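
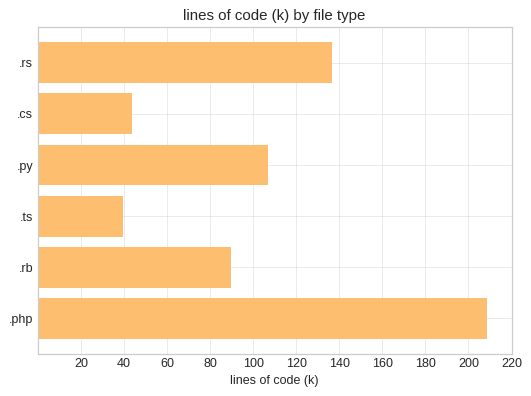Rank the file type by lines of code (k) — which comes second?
.rs

Top 3: .php ≈ 200, .rs ≈ 140, .py ≈ 100.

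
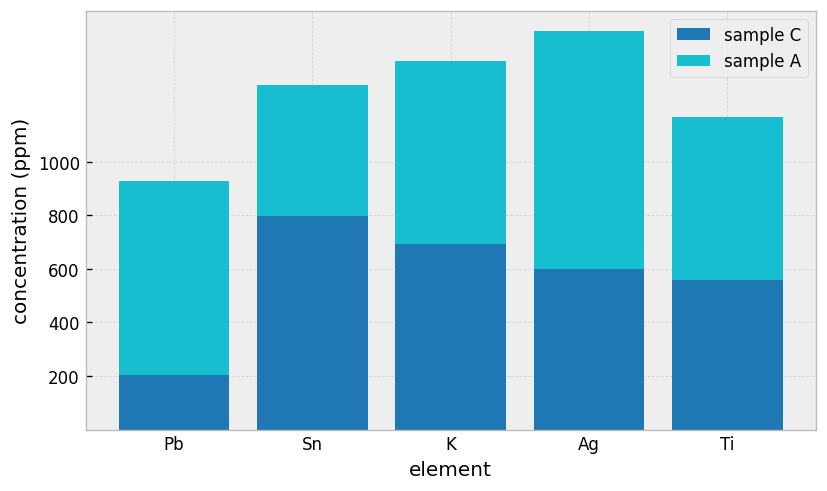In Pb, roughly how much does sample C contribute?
≈ 200

sample C top ≈ 200, bottom ≈ 0; segment ≈ 200.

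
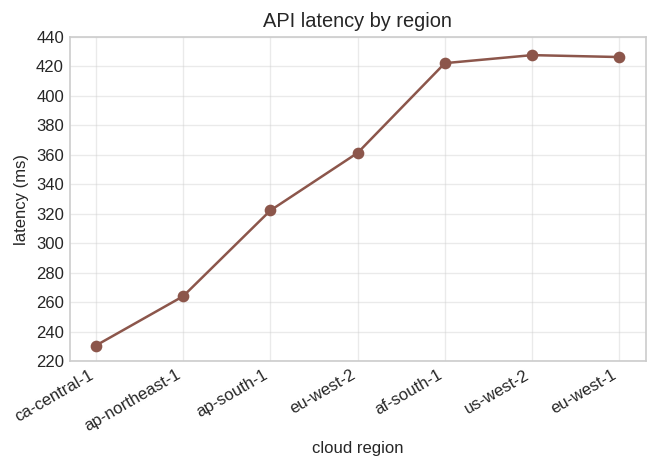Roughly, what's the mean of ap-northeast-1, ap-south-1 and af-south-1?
≈ 333

(260 + 320 + 420) / 3 ≈ 333.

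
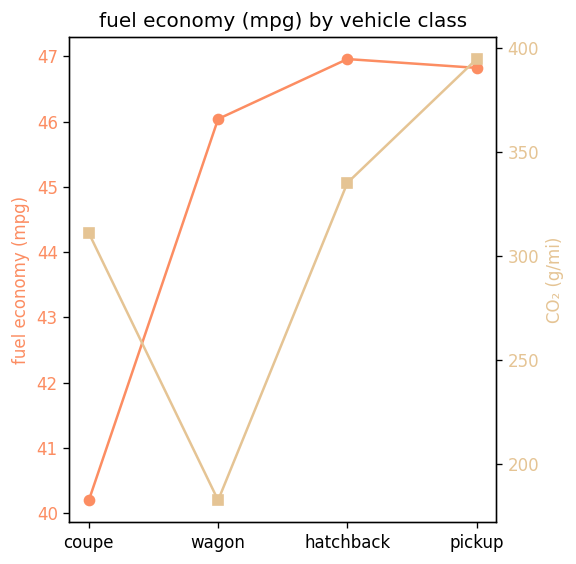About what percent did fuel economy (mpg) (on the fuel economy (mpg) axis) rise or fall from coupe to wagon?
coupe ≈ 40, wagon ≈ 46; (46 − 40) / 40 ≈ +15%.

≈ +15%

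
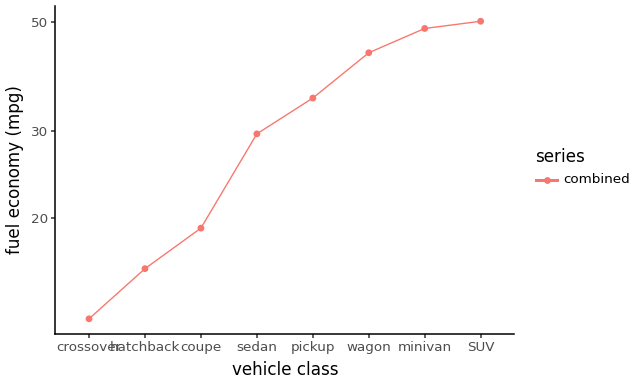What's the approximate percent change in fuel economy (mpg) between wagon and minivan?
≈ +11.1%

wagon ≈ 45, minivan ≈ 50; (50 − 45) / 45 ≈ +11.1%.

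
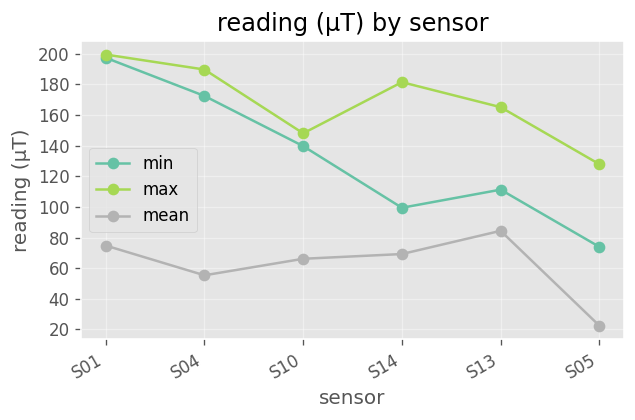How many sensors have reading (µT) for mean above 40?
Above 40: S01, S04, S10, S14, S13.

5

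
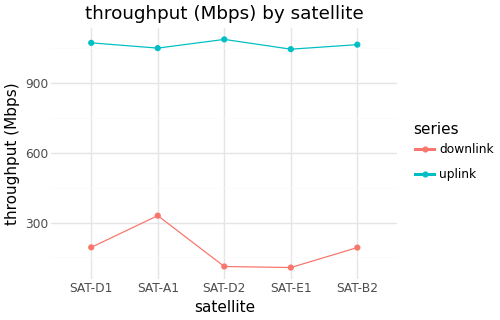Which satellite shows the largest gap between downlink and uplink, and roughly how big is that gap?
SAT-D2: downlink ≈ 100, uplink ≈ 1100 → gap ≈ 1000. Next-largest (SAT-E1) is only ≈ 900.

SAT-D2, ≈ 1000 Mbps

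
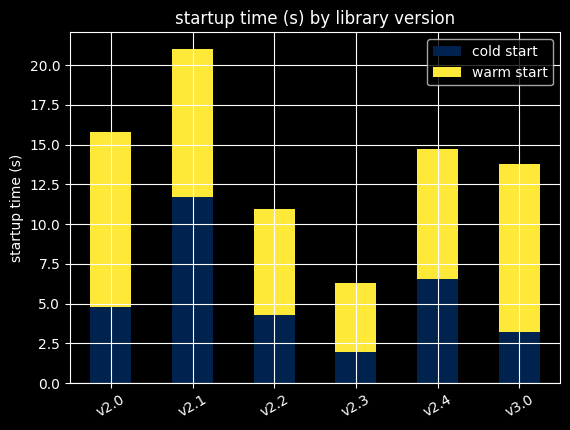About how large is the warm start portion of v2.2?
≈ 6

warm start top ≈ 10, bottom ≈ 4; segment ≈ 6.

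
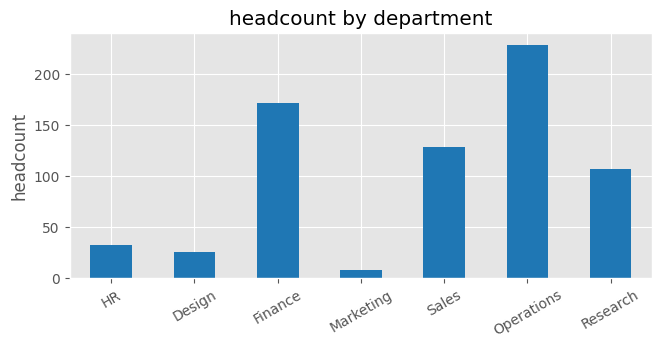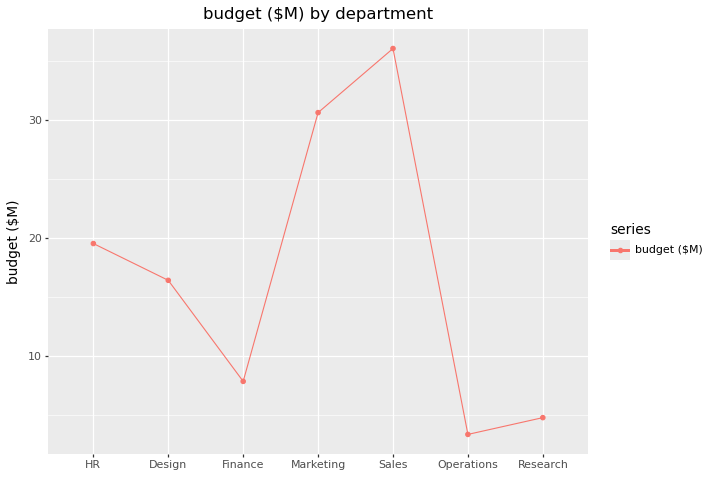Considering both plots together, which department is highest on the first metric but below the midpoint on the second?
Chart 2 median budget ($M) ≈ 15; below-median departments: Finance, Operations, Research. Among those, Operations has the highest headcount (≈ 225).

Operations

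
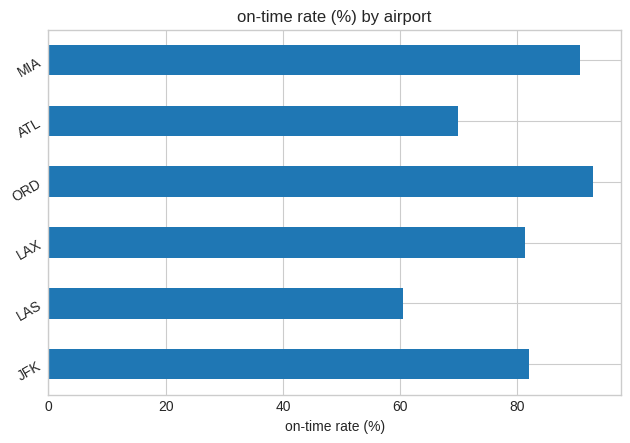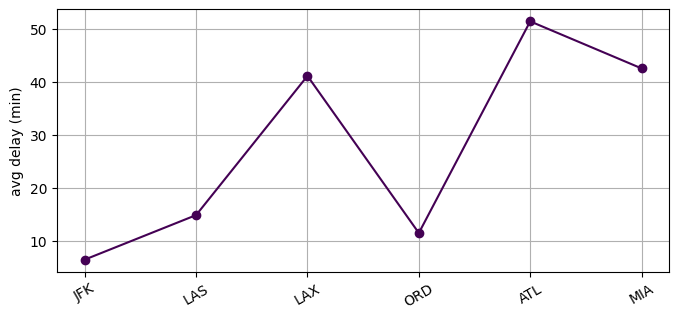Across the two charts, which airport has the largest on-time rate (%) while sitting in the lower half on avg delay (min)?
Chart 2 median avg delay (min) ≈ 30; below-median airports: JFK, LAS, ORD. Among those, ORD has the highest on-time rate (%) (≈ 90).

ORD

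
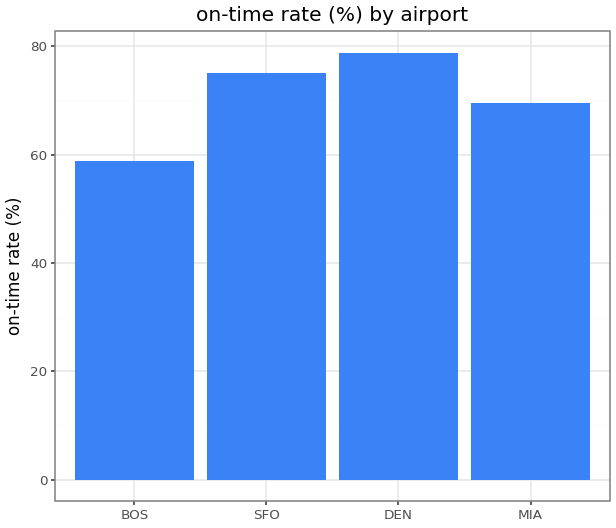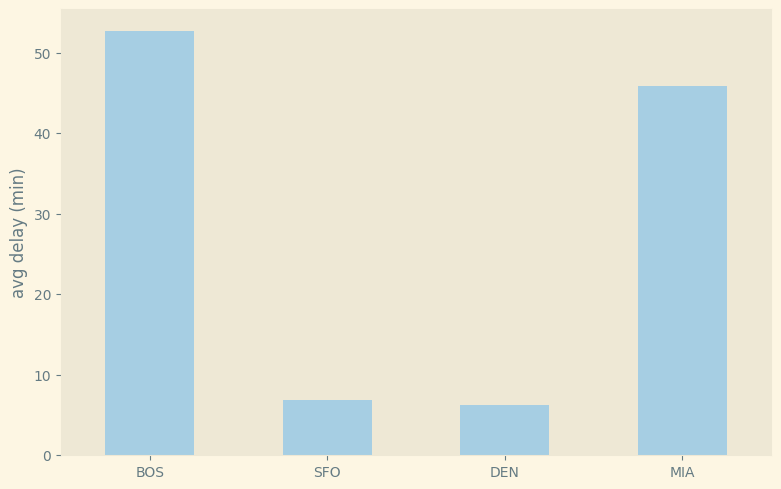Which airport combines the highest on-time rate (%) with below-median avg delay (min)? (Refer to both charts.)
DEN

Chart 2 median avg delay (min) ≈ 25; below-median airports: SFO, DEN. Among those, DEN has the highest on-time rate (%) (≈ 80).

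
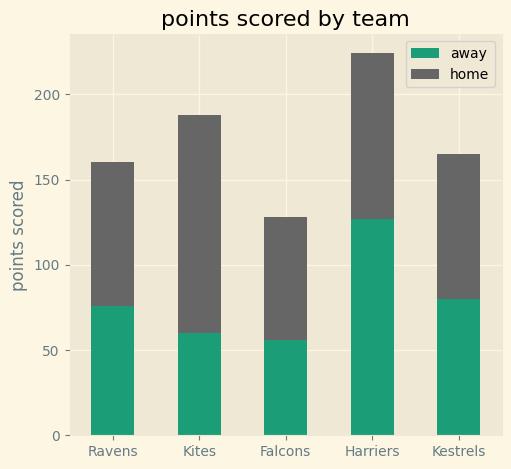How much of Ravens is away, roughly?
away top ≈ 80, bottom ≈ 0; segment ≈ 80.

≈ 80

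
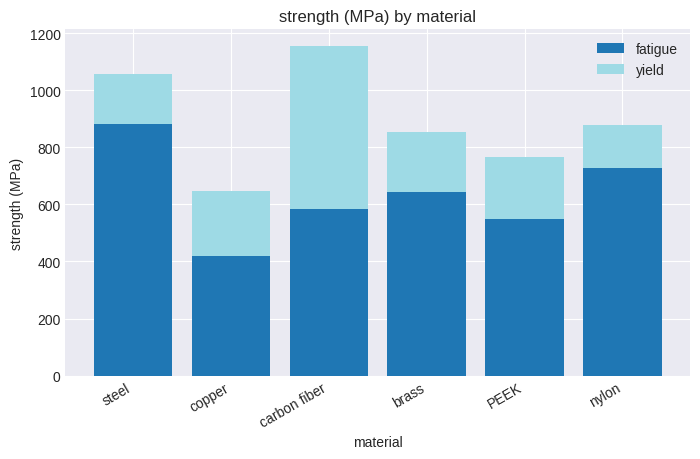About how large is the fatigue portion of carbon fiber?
≈ 600

fatigue top ≈ 600, bottom ≈ 0; segment ≈ 600.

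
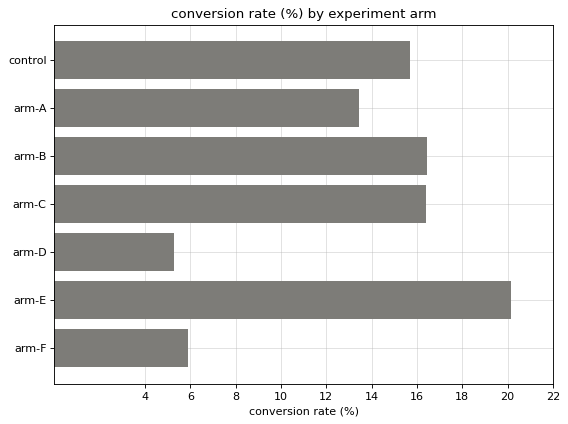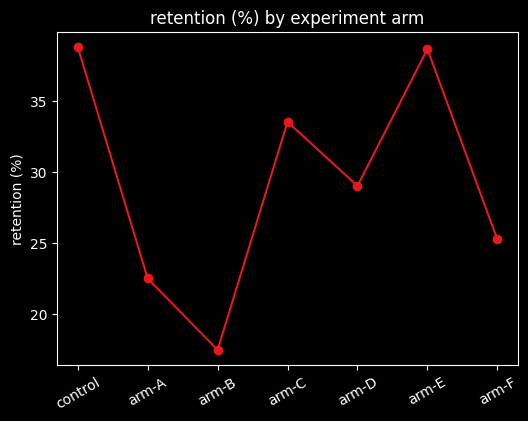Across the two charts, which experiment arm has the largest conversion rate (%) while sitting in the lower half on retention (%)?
arm-B

Chart 2 median retention (%) ≈ 30; below-median experiment arms: arm-A, arm-B, arm-F. Among those, arm-B has the highest conversion rate (%) (≈ 16).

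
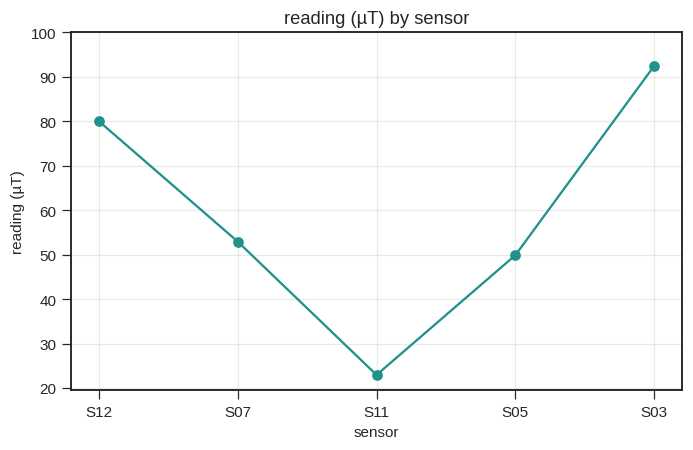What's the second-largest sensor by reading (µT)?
Top 3: S03 ≈ 90, S12 ≈ 80, S07 ≈ 50.

S12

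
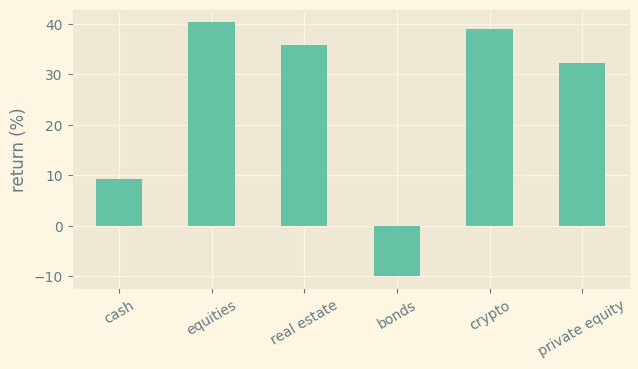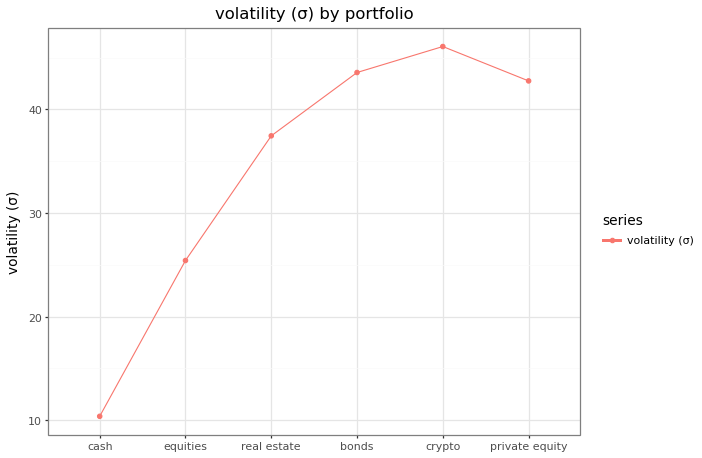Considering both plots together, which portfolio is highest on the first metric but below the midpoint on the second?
equities

Chart 2 median volatility (σ) ≈ 40; below-median portfolios: cash, equities, real estate. Among those, equities has the highest return (%) (≈ 40).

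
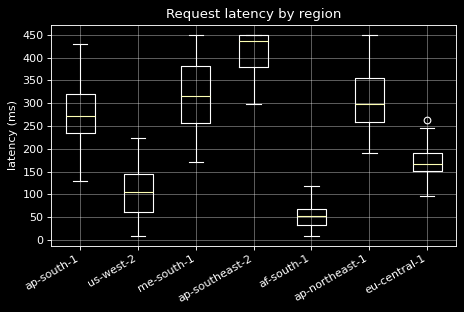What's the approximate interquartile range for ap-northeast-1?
≈ 100

Q3 ≈ 350, Q1 ≈ 250; IQR ≈ 100.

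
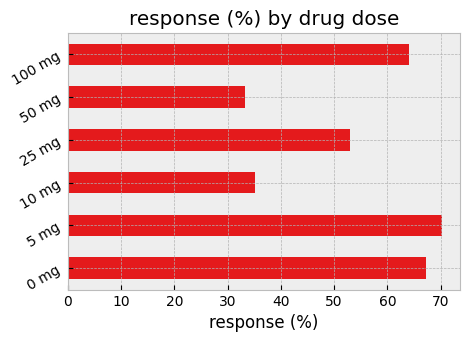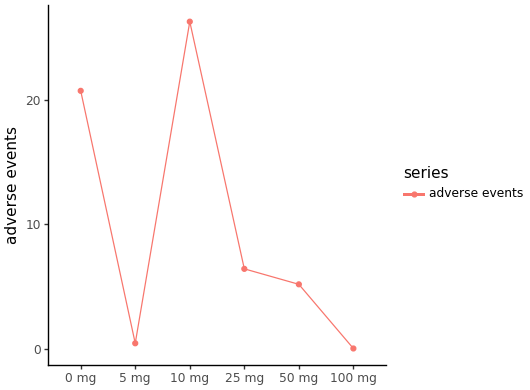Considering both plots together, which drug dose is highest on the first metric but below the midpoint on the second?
Chart 2 median adverse events ≈ 5; below-median drug doses: 5 mg, 50 mg, 100 mg. Among those, 5 mg has the highest response (%) (≈ 70).

5 mg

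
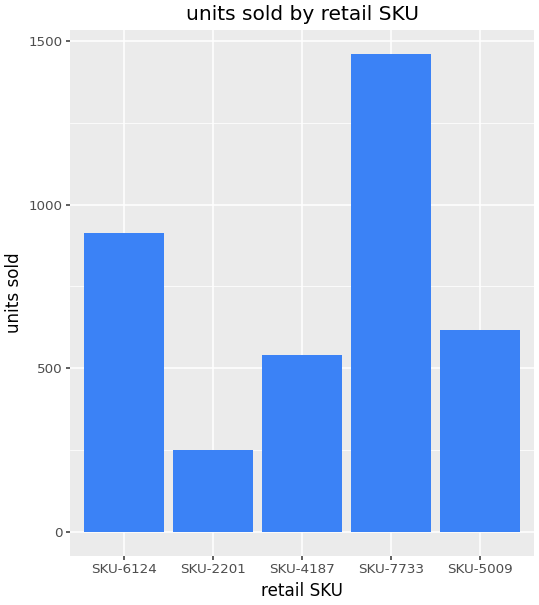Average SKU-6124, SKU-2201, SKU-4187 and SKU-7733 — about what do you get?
(1000 + 200 + 600 + 1400) / 4 ≈ 800.

≈ 800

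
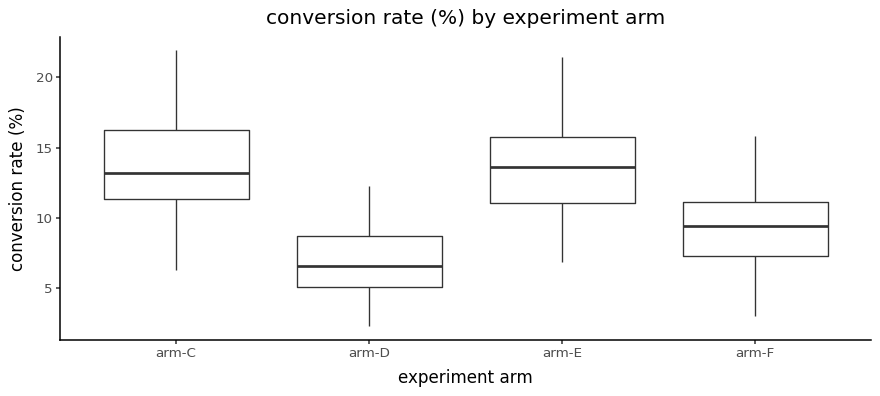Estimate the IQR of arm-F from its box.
Q3 ≈ 11, Q1 ≈ 7; IQR ≈ 4.

≈ 4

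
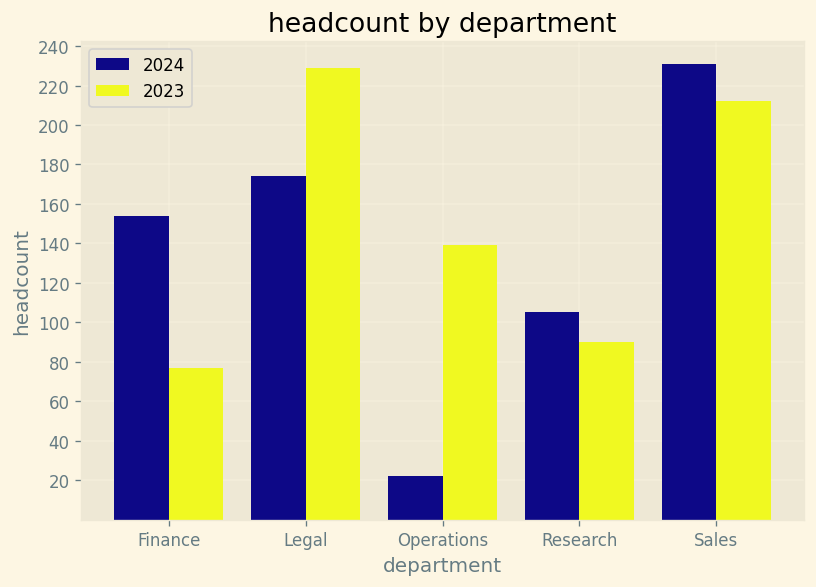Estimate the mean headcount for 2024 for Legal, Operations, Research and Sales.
≈ 135

(180 + 20 + 100 + 240) / 4 ≈ 135.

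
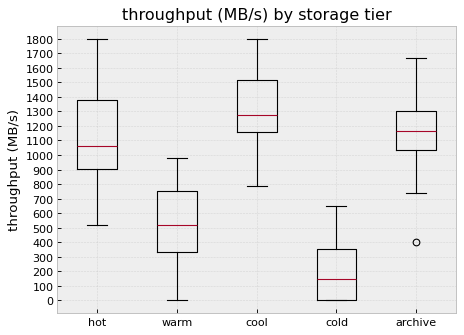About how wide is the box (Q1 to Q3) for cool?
Q3 ≈ 1500, Q1 ≈ 1200; IQR ≈ 300.

≈ 300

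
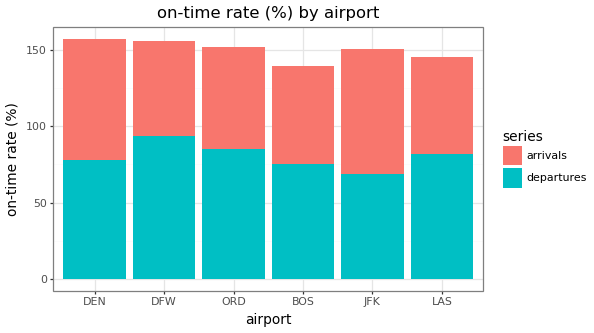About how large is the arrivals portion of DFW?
≈ 60

arrivals top ≈ 160, bottom ≈ 100; segment ≈ 60.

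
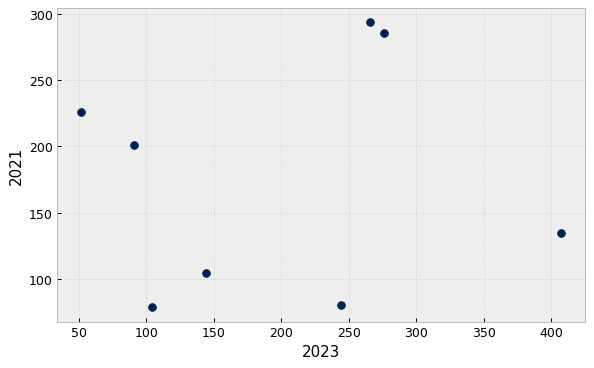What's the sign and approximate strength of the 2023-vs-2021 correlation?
no clear correlation

Points are roughly uncorrelated; weak (|r| ≈ 0.1).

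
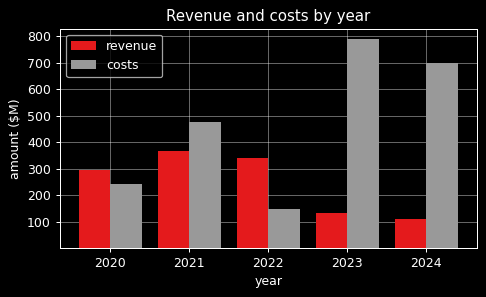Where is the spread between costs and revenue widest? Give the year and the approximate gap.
2023, ≈ 700 $M

2023: costs ≈ 800, revenue ≈ 100 → gap ≈ 700. Next-largest (2024) is only ≈ 600.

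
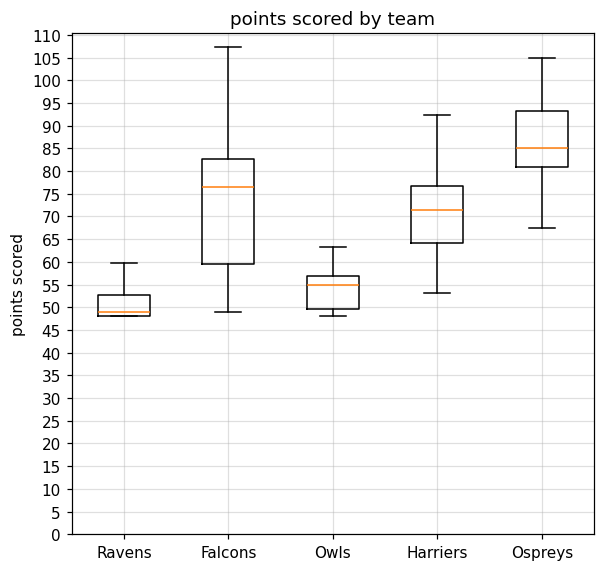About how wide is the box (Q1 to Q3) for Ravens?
≈ 5

Q3 ≈ 55, Q1 ≈ 50; IQR ≈ 5.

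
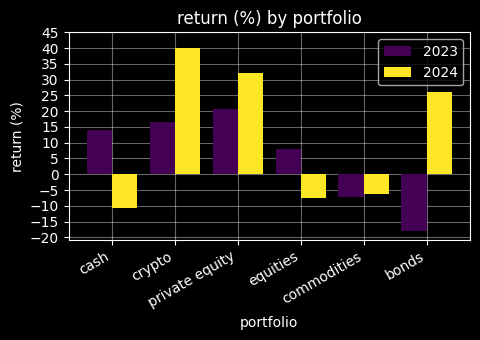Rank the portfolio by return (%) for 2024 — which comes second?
Top 3 for 2024: crypto ≈ 40, private equity ≈ 30, bonds ≈ 25.

private equity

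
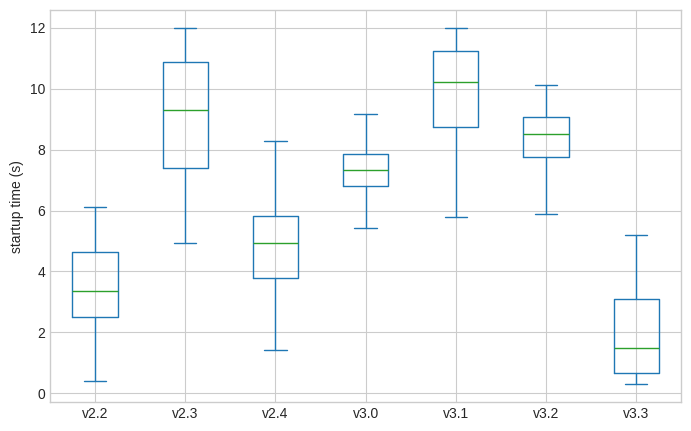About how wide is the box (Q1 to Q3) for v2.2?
≈ 2

Q3 ≈ 5, Q1 ≈ 3; IQR ≈ 2.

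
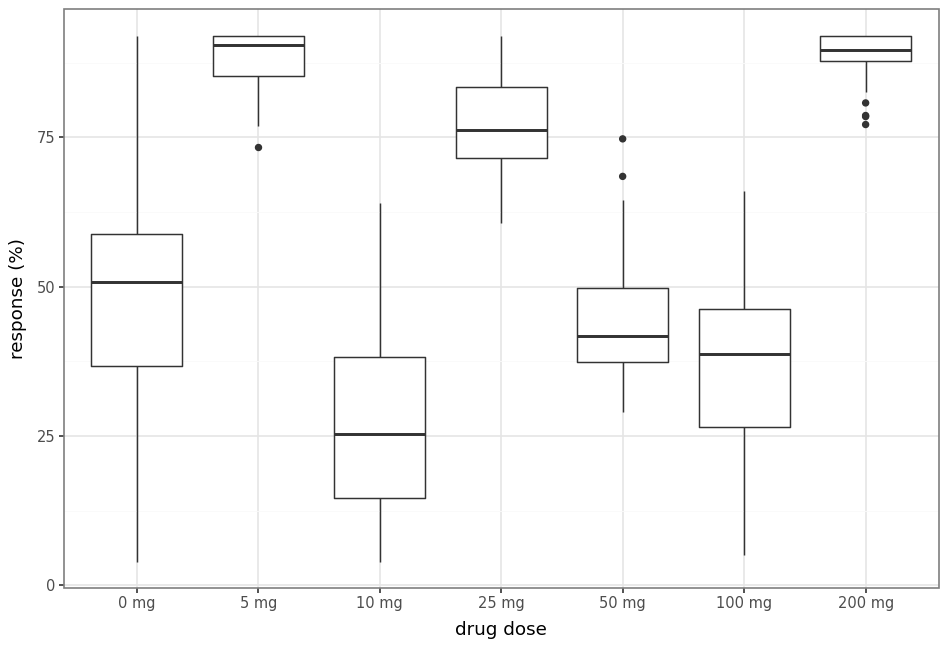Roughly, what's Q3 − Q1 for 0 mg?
≈ 20

Q3 ≈ 60, Q1 ≈ 40; IQR ≈ 20.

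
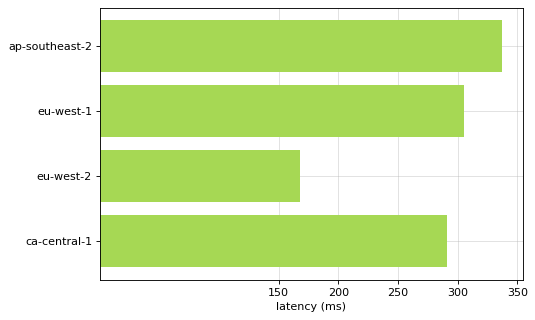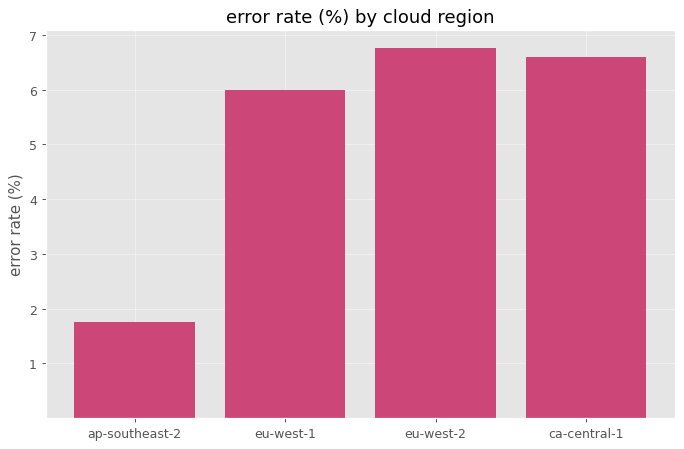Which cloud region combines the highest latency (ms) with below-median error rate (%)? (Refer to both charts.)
ap-southeast-2

Chart 2 median error rate (%) ≈ 6; below-median cloud regions: ap-southeast-2, eu-west-1. Among those, ap-southeast-2 has the highest latency (ms) (≈ 350).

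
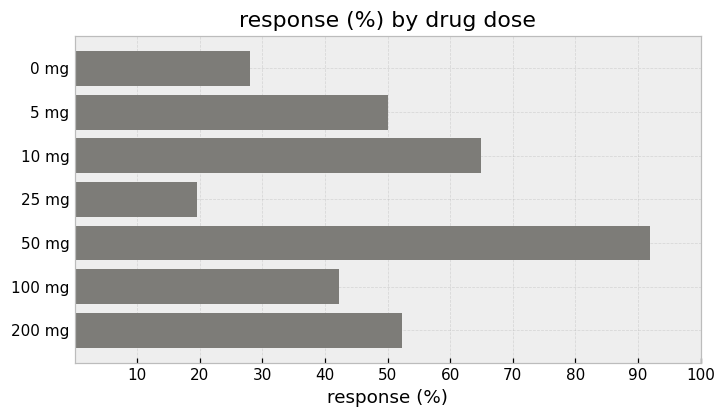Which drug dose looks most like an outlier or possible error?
50 mg

50 mg ≈ 90; the rest sit between ≈ 20 and ≈ 60.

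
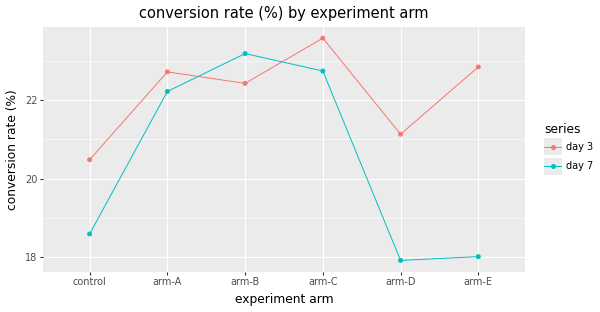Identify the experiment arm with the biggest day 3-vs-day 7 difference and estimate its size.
arm-E: day 3 ≈ 23.0, day 7 ≈ 18.0 → gap ≈ 5.0. Next-largest (arm-D) is only ≈ 3.0.

arm-E, ≈ 5.0 %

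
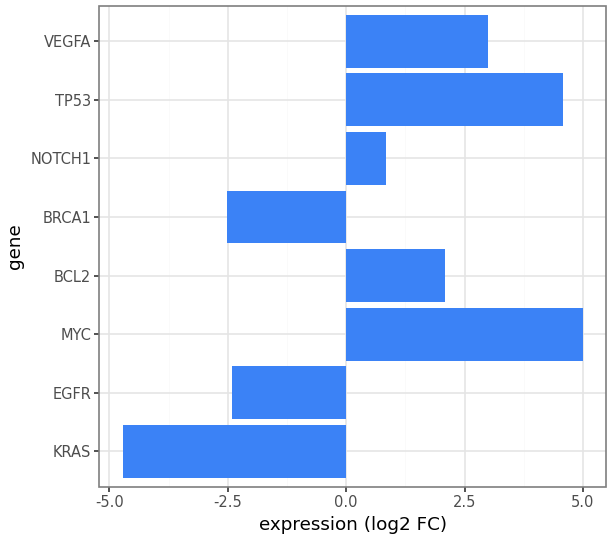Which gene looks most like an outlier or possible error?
KRAS ≈ -5; the rest sit between ≈ -3 and ≈ 5.

KRAS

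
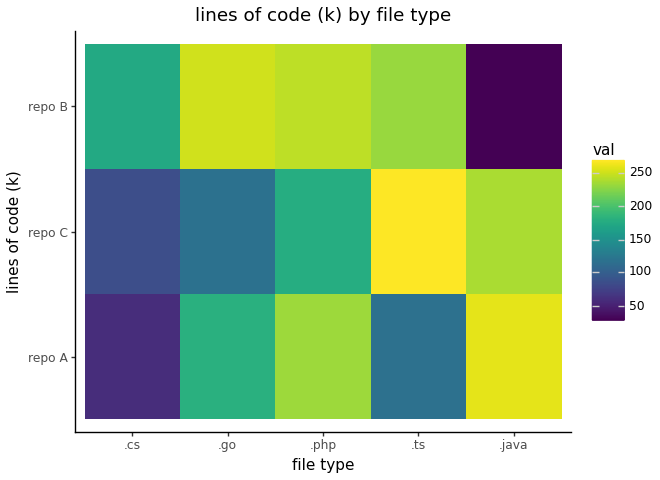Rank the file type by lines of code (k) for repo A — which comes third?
Top 4 for repo A: .java ≈ 250, .php ≈ 225, .go ≈ 175, .ts ≈ 125.

.go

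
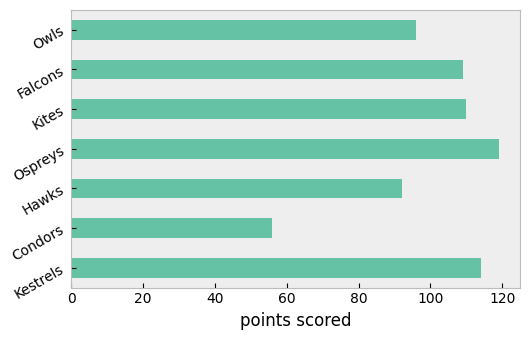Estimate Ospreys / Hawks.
Ospreys ≈ 120, Hawks ≈ 90; 120/90 ≈ 1.33.

≈ 1.33×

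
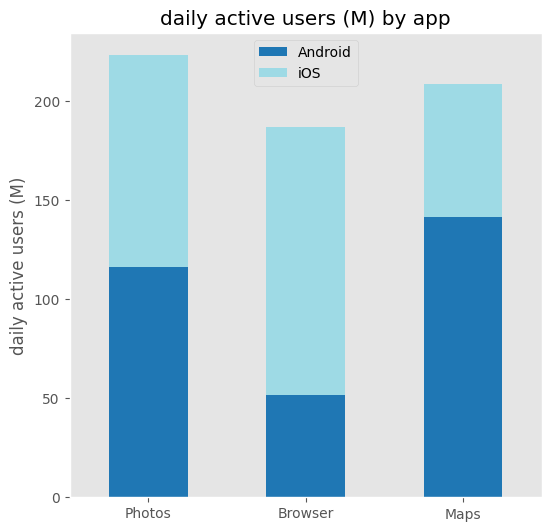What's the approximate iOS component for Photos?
iOS top ≈ 220, bottom ≈ 120; segment ≈ 100.

≈ 100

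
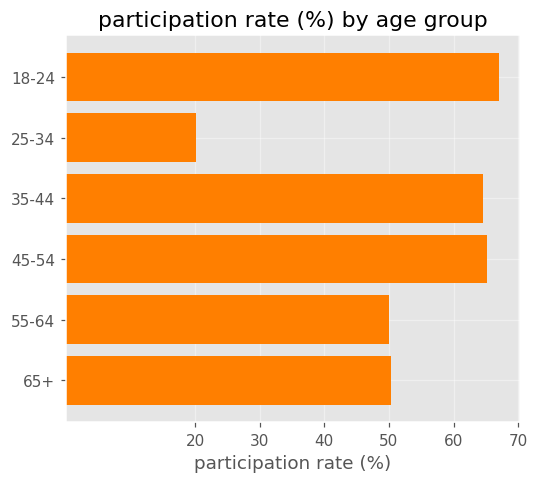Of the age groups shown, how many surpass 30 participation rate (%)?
5

Above 30: 18-24, 35-44, 45-54, 55-64, 65+.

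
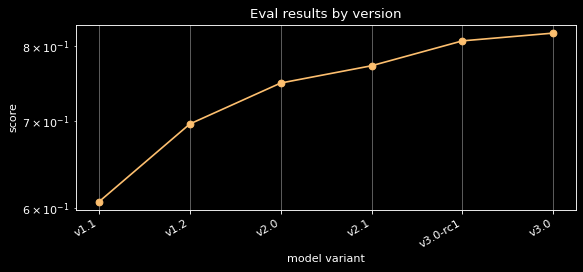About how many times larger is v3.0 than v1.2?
≈ 1.17×

v3.0 ≈ 0.82, v1.2 ≈ 0.70; 0.82/0.70 ≈ 1.17.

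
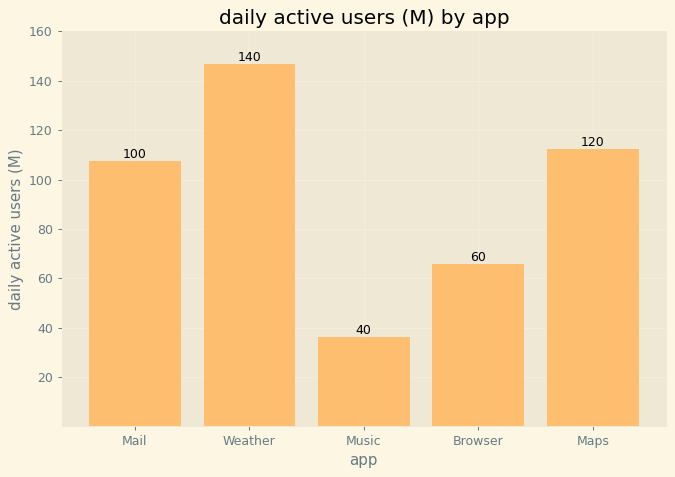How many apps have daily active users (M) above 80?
Above 80: Mail, Weather, Maps.

3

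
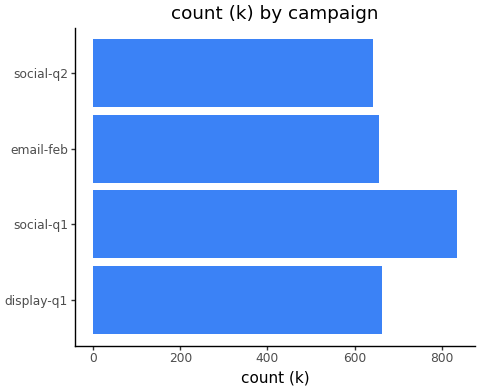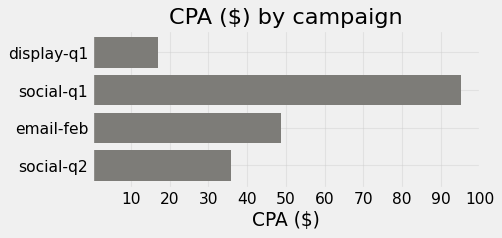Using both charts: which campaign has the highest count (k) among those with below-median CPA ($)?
display-q1

Chart 2 median CPA ($) ≈ 40; below-median campaigns: display-q1, social-q2. Among those, display-q1 has the highest count (k) (≈ 700).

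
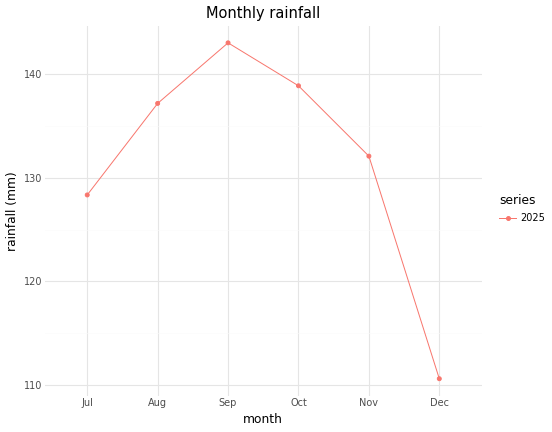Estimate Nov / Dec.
Nov ≈ 130, Dec ≈ 110; 130/110 ≈ 1.18.

≈ 1.18×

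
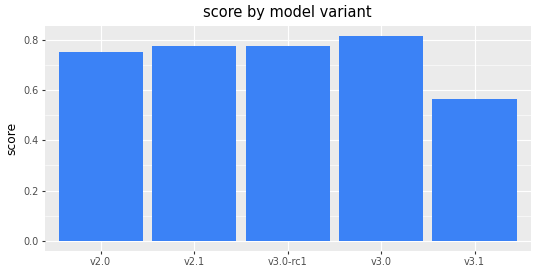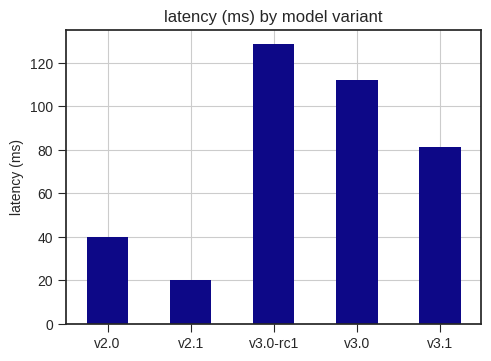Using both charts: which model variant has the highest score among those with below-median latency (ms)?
v2.1

Chart 2 median latency (ms) ≈ 80; below-median model variants: v2.0, v2.1. Among those, v2.1 has the highest score (≈ 0.8).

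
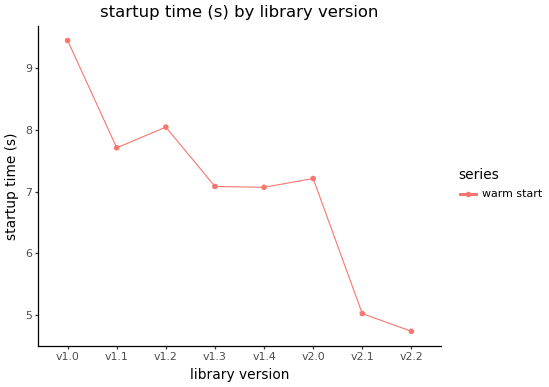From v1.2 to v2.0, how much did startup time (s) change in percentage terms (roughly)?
v1.2 ≈ 8.0, v2.0 ≈ 7.0; (7.0 − 8.0) / 8.0 ≈ -12.5%.

≈ -12.5%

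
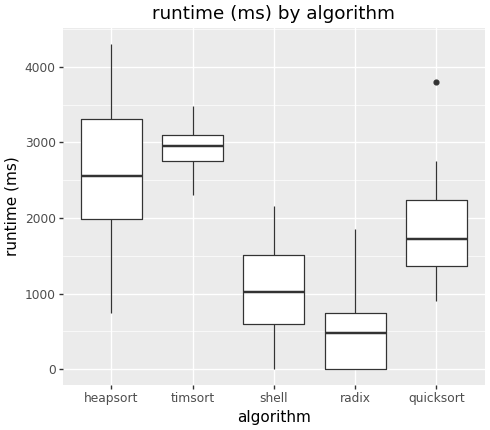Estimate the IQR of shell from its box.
Q3 ≈ 1500, Q1 ≈ 500; IQR ≈ 1000.

≈ 1000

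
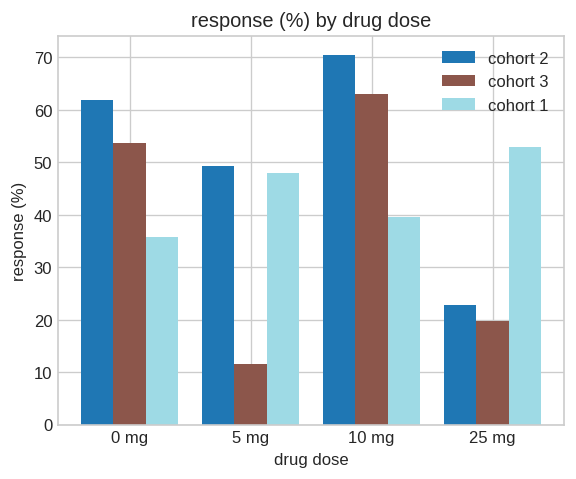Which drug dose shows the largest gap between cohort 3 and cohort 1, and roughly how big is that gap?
5 mg, ≈ 40 %

5 mg: cohort 3 ≈ 10, cohort 1 ≈ 50 → gap ≈ 40. Next-largest (25 mg) is only ≈ 30.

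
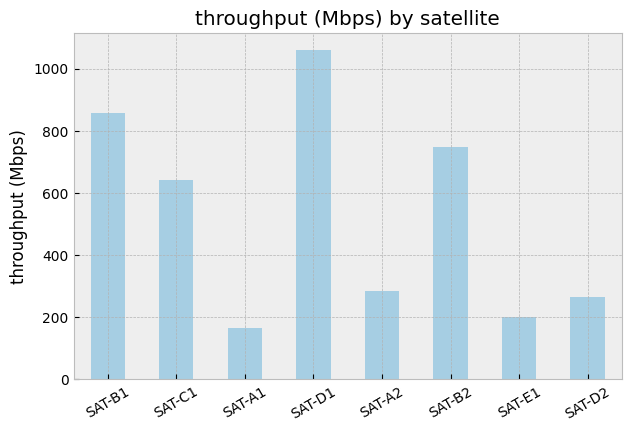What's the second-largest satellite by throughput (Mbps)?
SAT-B1

Top 3: SAT-D1 ≈ 1100, SAT-B1 ≈ 900, SAT-B2 ≈ 700.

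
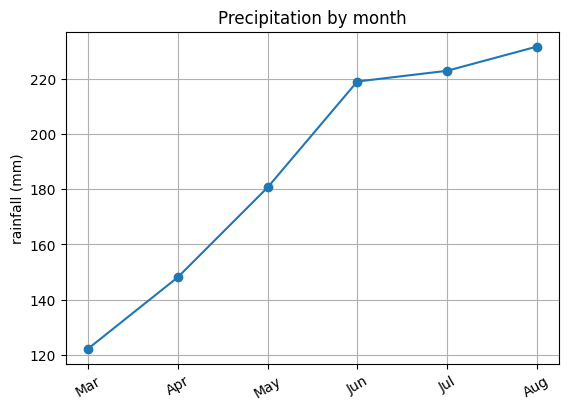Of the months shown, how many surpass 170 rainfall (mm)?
4

Above 170: May, Jun, Jul, Aug.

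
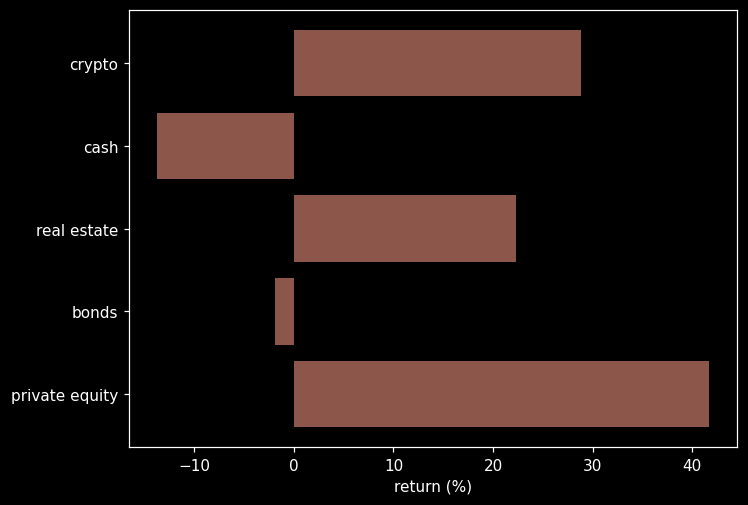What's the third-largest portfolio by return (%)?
real estate

Top 4: private equity ≈ 40, crypto ≈ 30, real estate ≈ 20, bonds ≈ 0.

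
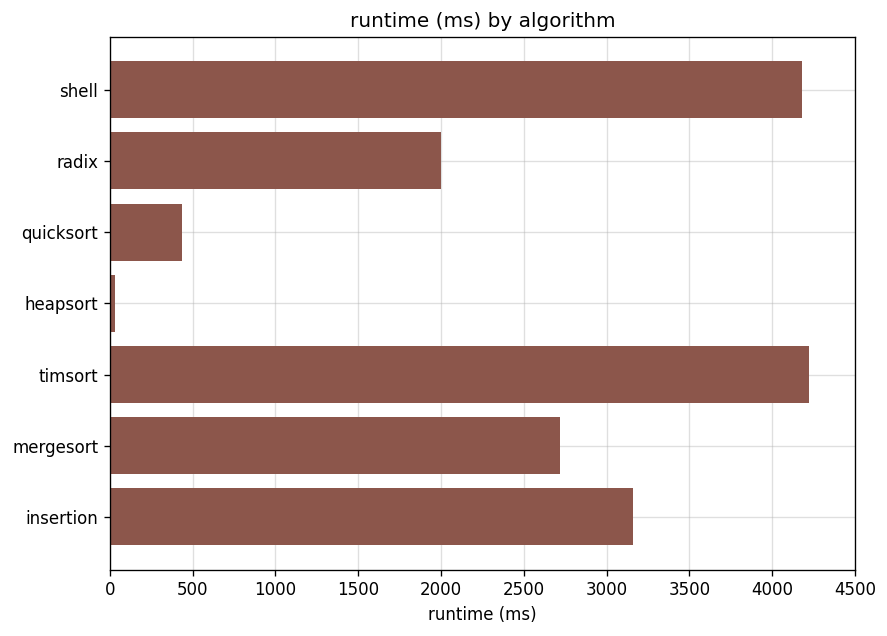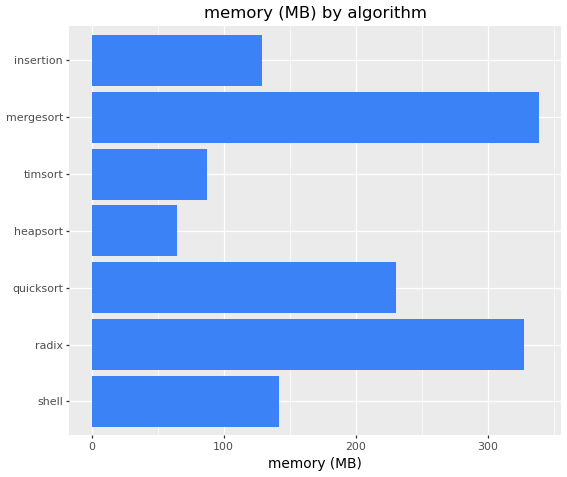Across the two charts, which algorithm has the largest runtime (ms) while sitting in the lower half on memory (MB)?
timsort

Chart 2 median memory (MB) ≈ 150; below-median algorithms: heapsort, timsort, insertion. Among those, timsort has the highest runtime (ms) (≈ 4000).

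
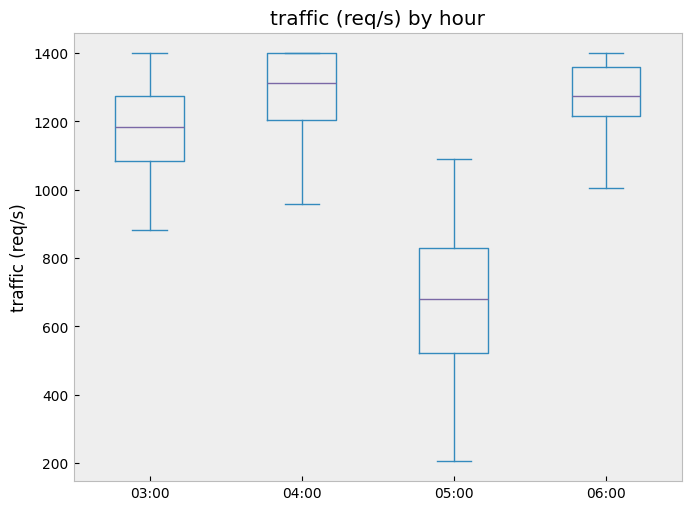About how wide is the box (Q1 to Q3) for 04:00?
Q3 ≈ 1400, Q1 ≈ 1200; IQR ≈ 200.

≈ 200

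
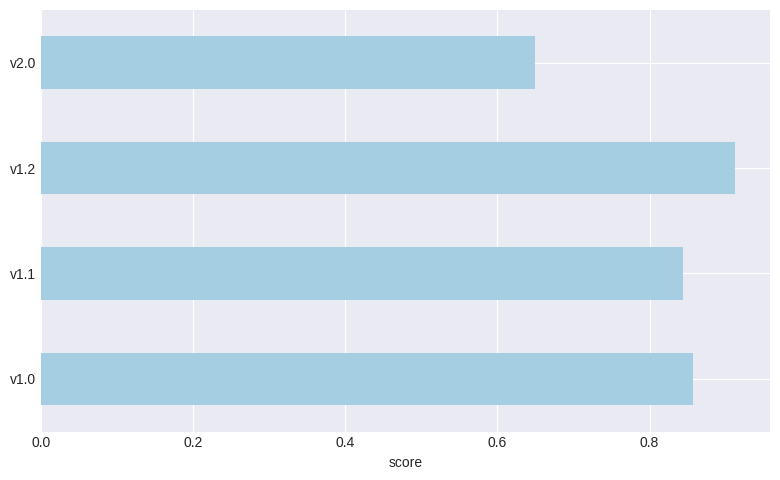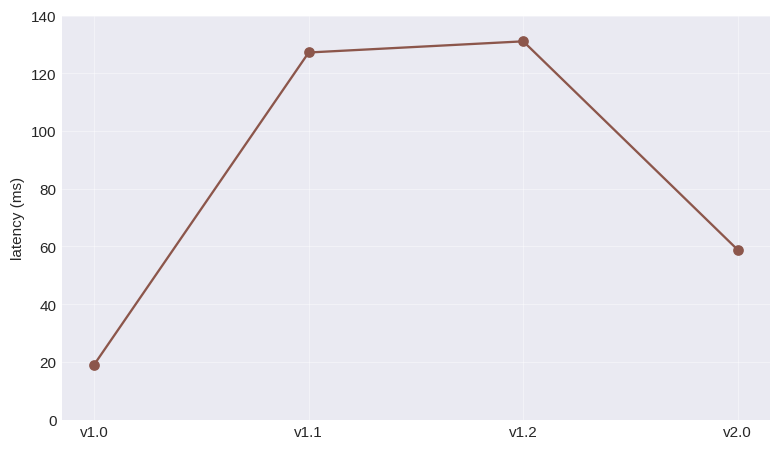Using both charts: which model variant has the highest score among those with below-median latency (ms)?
Chart 2 median latency (ms) ≈ 100; below-median model variants: v1.0, v2.0. Among those, v1.0 has the highest score (≈ 0.9).

v1.0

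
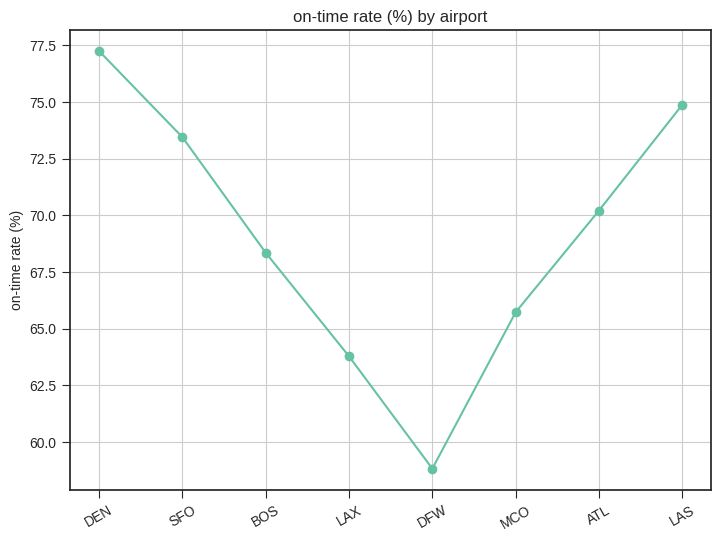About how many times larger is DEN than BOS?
≈ 1.15×

DEN ≈ 78, BOS ≈ 68; 78/68 ≈ 1.15.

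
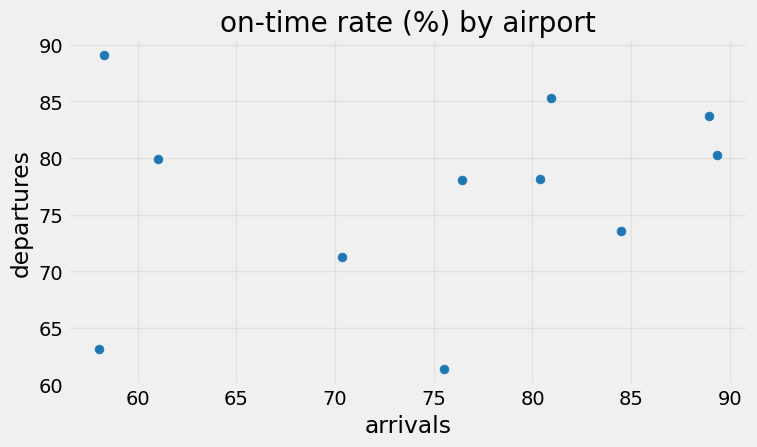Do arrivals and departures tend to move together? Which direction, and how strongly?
Points are roughly uncorrelated; weak (|r| ≈ 0.2).

no clear correlation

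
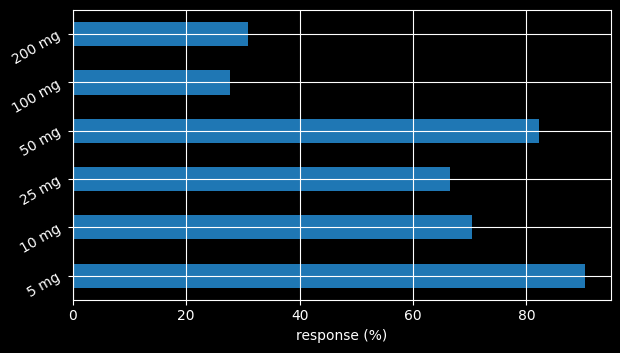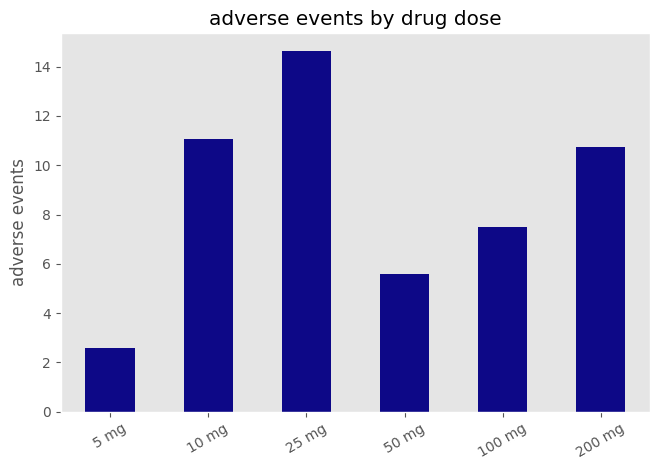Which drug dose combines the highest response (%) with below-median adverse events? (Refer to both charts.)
5 mg

Chart 2 median adverse events ≈ 10; below-median drug doses: 5 mg, 50 mg, 100 mg. Among those, 5 mg has the highest response (%) (≈ 90).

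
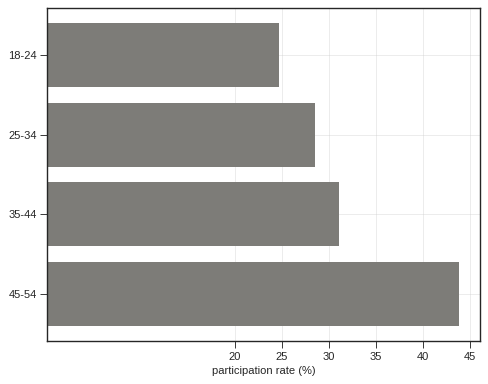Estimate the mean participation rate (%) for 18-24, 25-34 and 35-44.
(25 + 30 + 30) / 3 ≈ 28.

≈ 28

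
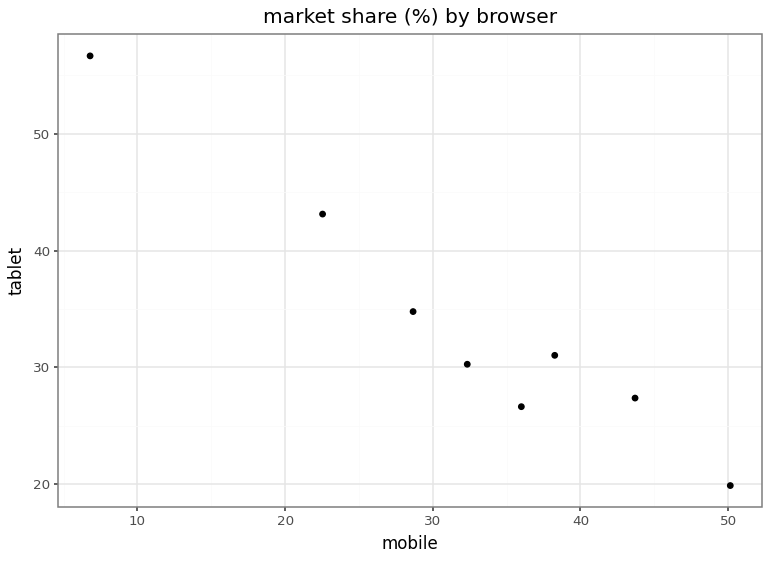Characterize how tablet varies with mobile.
Points are negatively correlated; strong (|r| ≈ 1.0).

negative, strong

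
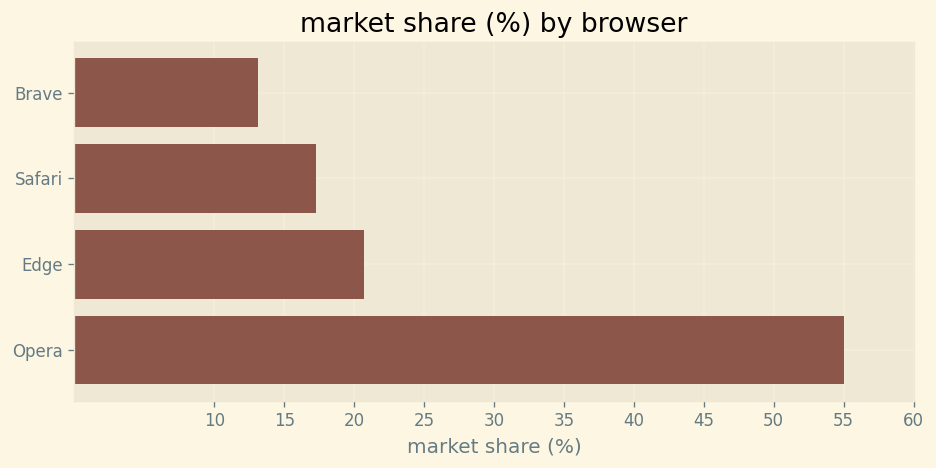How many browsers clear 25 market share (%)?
Above 25: Opera.

1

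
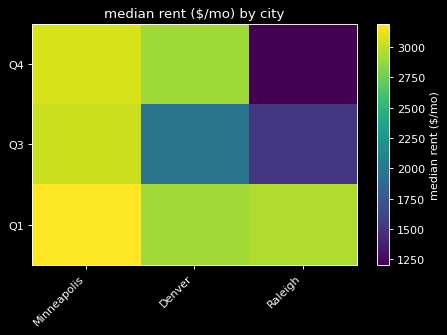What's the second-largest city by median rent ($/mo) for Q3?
Top 3 for Q3: Minneapolis ≈ 3000, Denver ≈ 2000, Raleigh ≈ 1600.

Denver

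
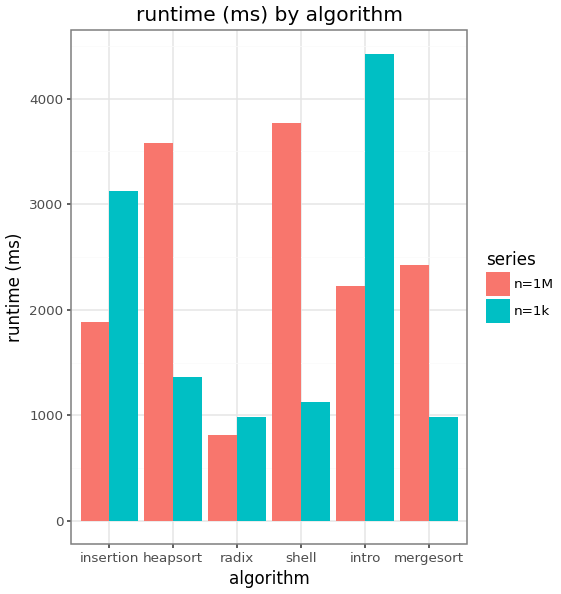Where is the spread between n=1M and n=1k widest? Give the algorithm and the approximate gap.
shell, ≈ 3000 ms

shell: n=1M ≈ 4000, n=1k ≈ 1000 → gap ≈ 3000. Next-largest (heapsort) is only ≈ 2000.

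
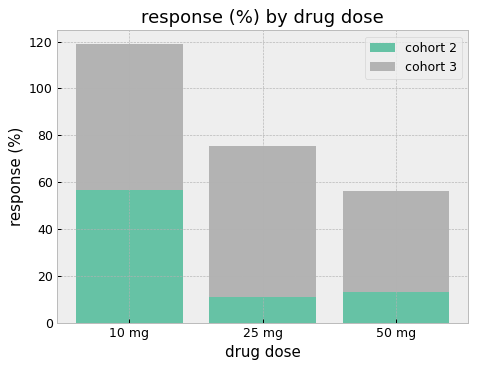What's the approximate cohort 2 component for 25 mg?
≈ 10

cohort 2 top ≈ 10, bottom ≈ 0; segment ≈ 10.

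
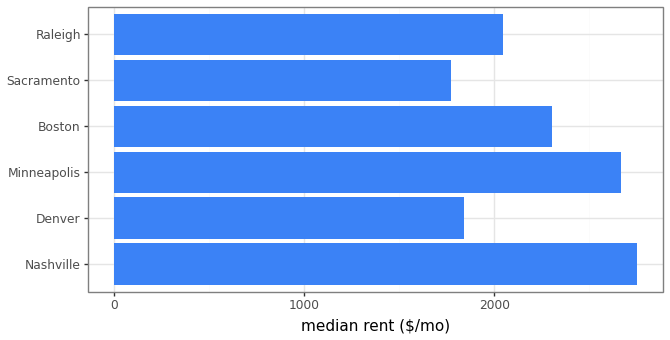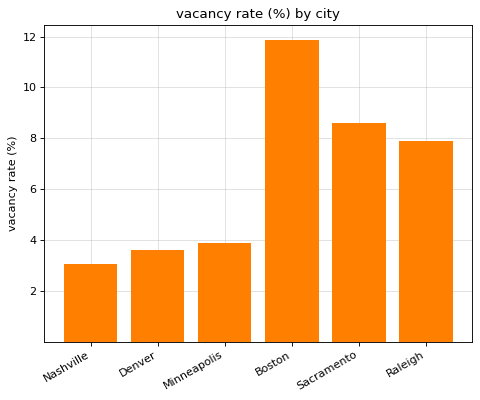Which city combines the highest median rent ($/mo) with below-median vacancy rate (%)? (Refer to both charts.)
Chart 2 median vacancy rate (%) ≈ 6; below-median cities: Nashville, Denver, Minneapolis. Among those, Nashville has the highest median rent ($/mo) (≈ 3000).

Nashville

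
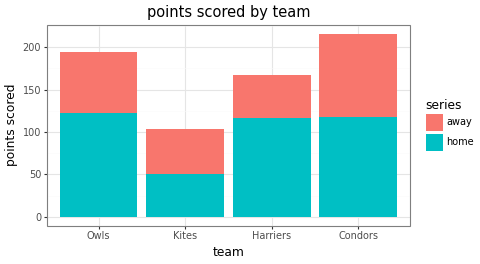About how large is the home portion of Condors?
home top ≈ 120, bottom ≈ 0; segment ≈ 120.

≈ 120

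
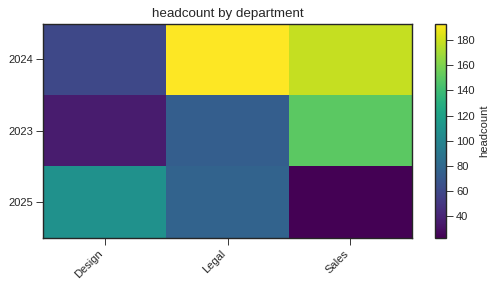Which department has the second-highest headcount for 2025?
Legal

Top 3 for 2025: Design ≈ 100, Legal ≈ 80, Sales ≈ 20.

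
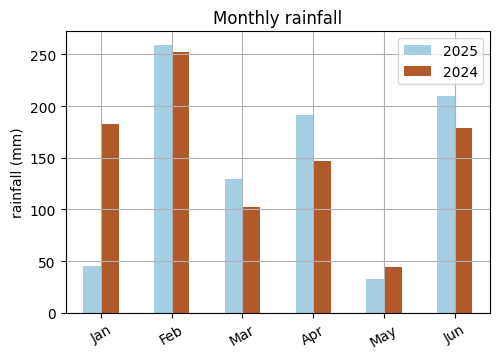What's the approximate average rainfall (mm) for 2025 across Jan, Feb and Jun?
(50 + 250 + 200) / 3 ≈ 167.

≈ 167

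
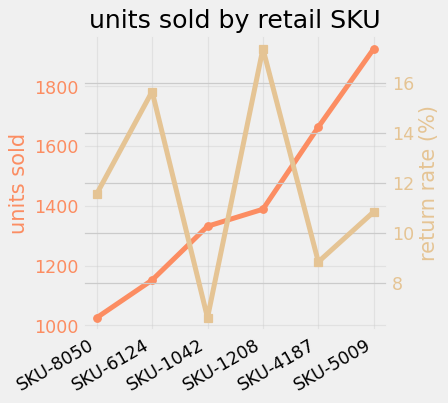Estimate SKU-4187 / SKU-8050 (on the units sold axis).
≈ 1.7×

SKU-4187 ≈ 1700, SKU-8050 ≈ 1000; 1700/1000 ≈ 1.7.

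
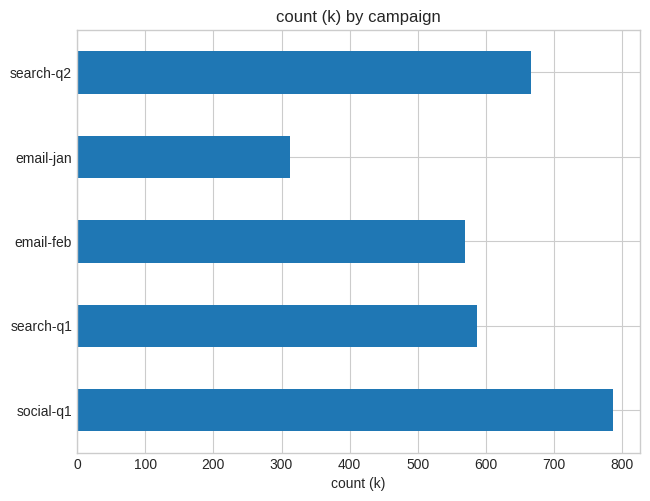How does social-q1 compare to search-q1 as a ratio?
≈ 1.33×

social-q1 ≈ 800, search-q1 ≈ 600; 800/600 ≈ 1.33.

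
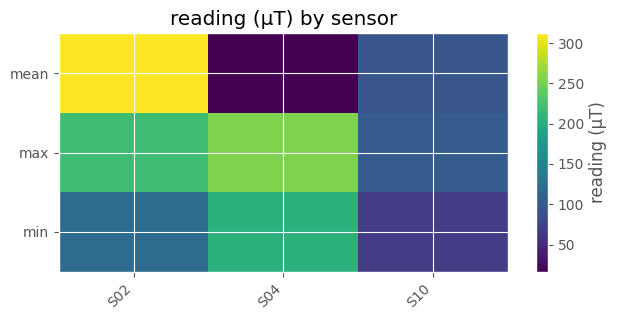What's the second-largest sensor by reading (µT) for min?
S02

Top 3 for min: S04 ≈ 200, S02 ≈ 125, S10 ≈ 75.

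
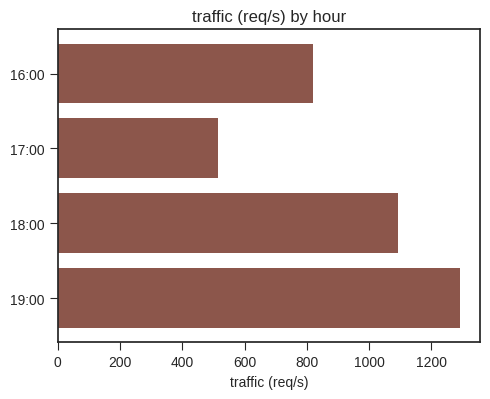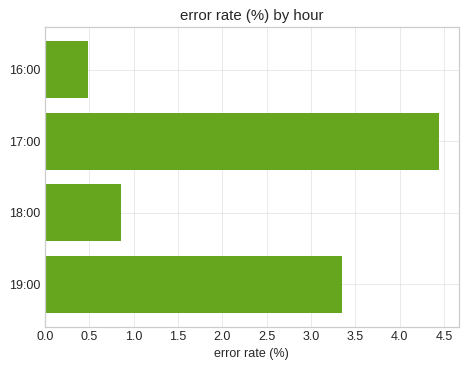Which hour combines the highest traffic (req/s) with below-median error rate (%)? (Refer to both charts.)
Chart 2 median error rate (%) ≈ 2; below-median hours: 16:00, 18:00. Among those, 18:00 has the highest traffic (req/s) (≈ 1000).

18:00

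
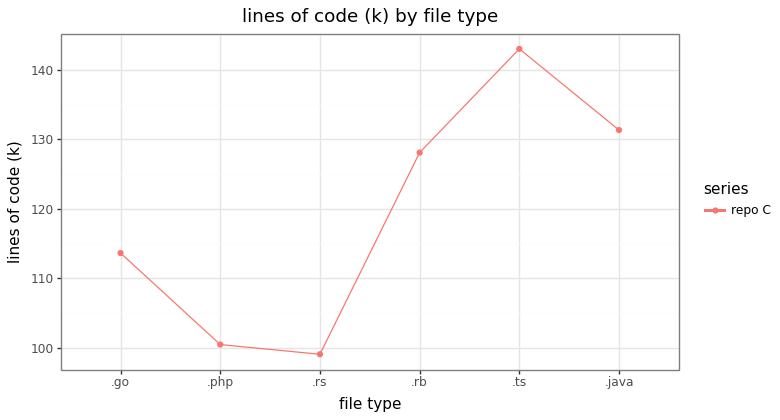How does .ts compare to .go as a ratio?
.ts ≈ 145, .go ≈ 115; 145/115 ≈ 1.26.

≈ 1.26×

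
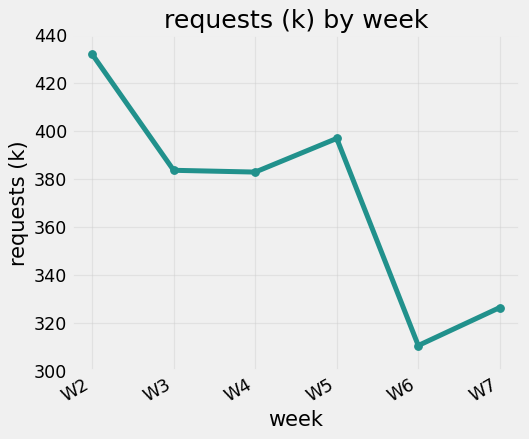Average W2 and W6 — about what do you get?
≈ 380

(440 + 320) / 2 ≈ 380.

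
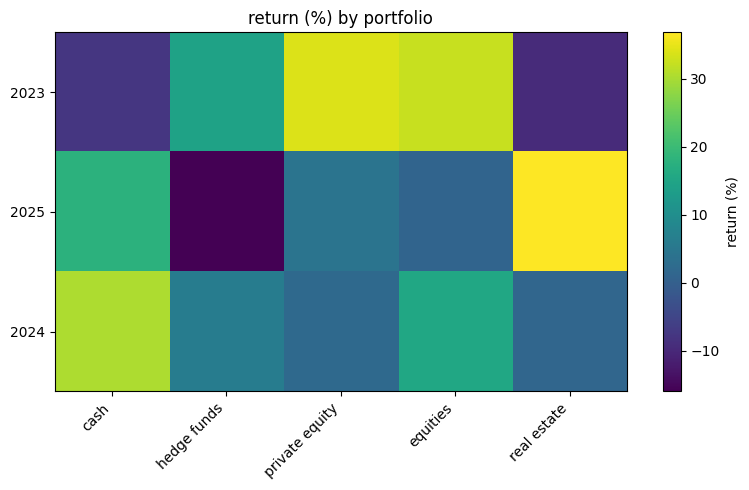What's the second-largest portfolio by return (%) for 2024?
Top 3 for 2024: cash ≈ 30, equities ≈ 15, hedge funds ≈ 5.

equities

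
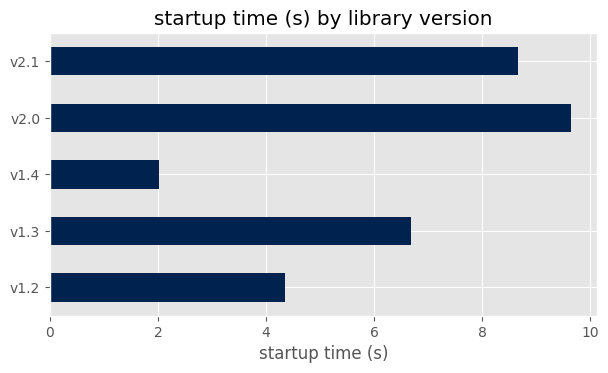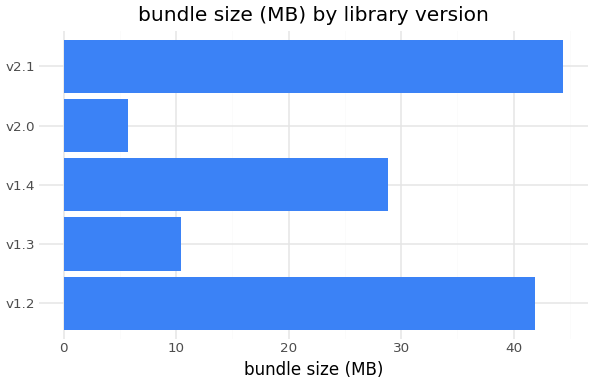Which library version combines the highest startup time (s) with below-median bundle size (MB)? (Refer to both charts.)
Chart 2 median bundle size (MB) ≈ 30; below-median library versions: v1.3, v2.0. Among those, v2.0 has the highest startup time (s) (≈ 10).

v2.0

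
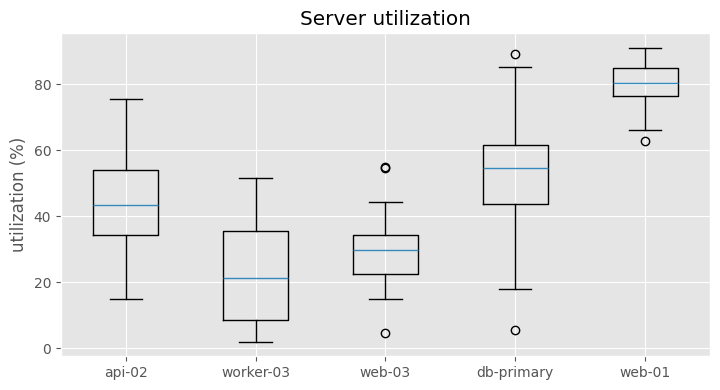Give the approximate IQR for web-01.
≈ 10

Q3 ≈ 85, Q1 ≈ 75; IQR ≈ 10.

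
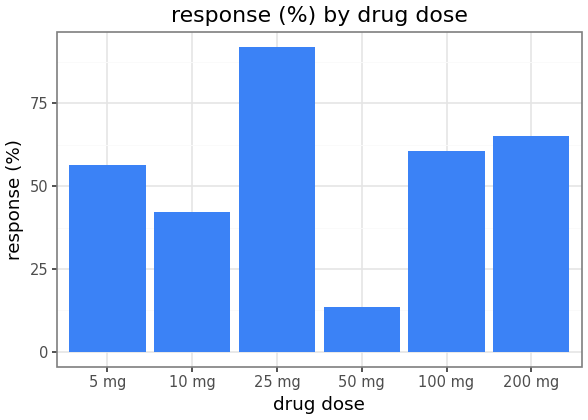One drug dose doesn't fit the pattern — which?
50 mg

50 mg ≈ 10; the rest sit between ≈ 40 and ≈ 90.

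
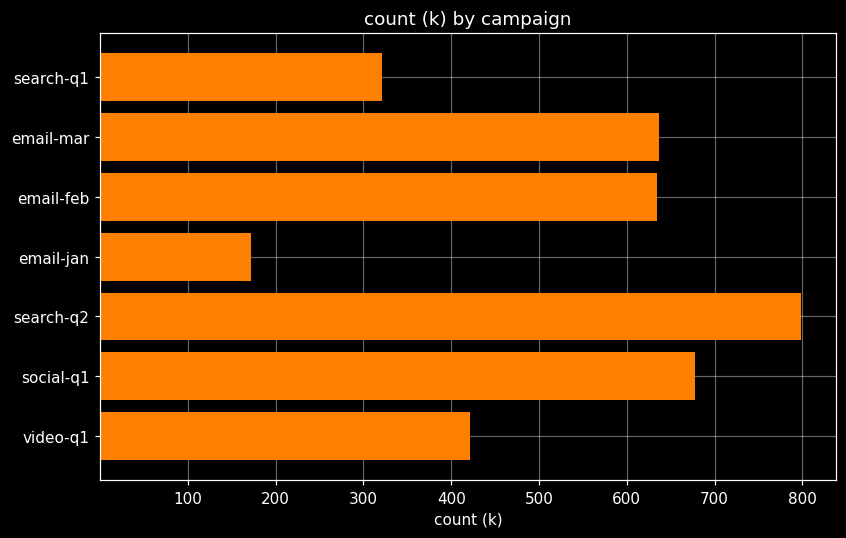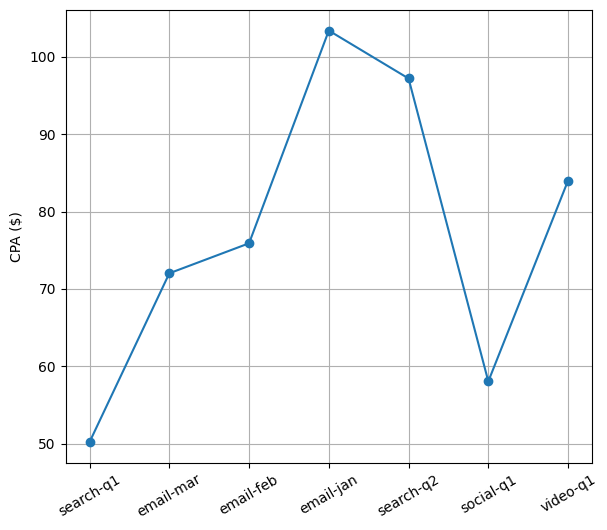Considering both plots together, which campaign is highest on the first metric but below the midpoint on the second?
social-q1

Chart 2 median CPA ($) ≈ 80; below-median campaigns: search-q1, email-mar, social-q1. Among those, social-q1 has the highest count (k) (≈ 700).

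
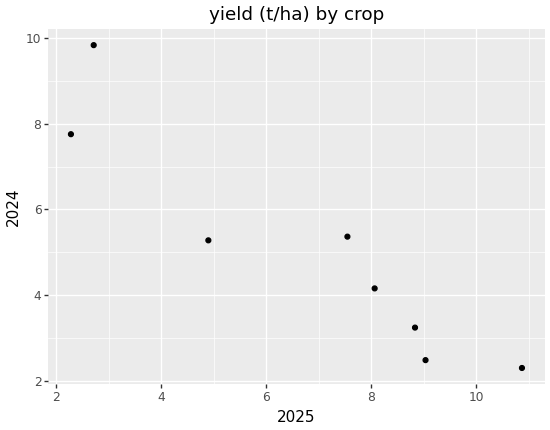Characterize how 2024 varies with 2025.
Points are negatively correlated; strong (|r| ≈ 0.9).

negative, strong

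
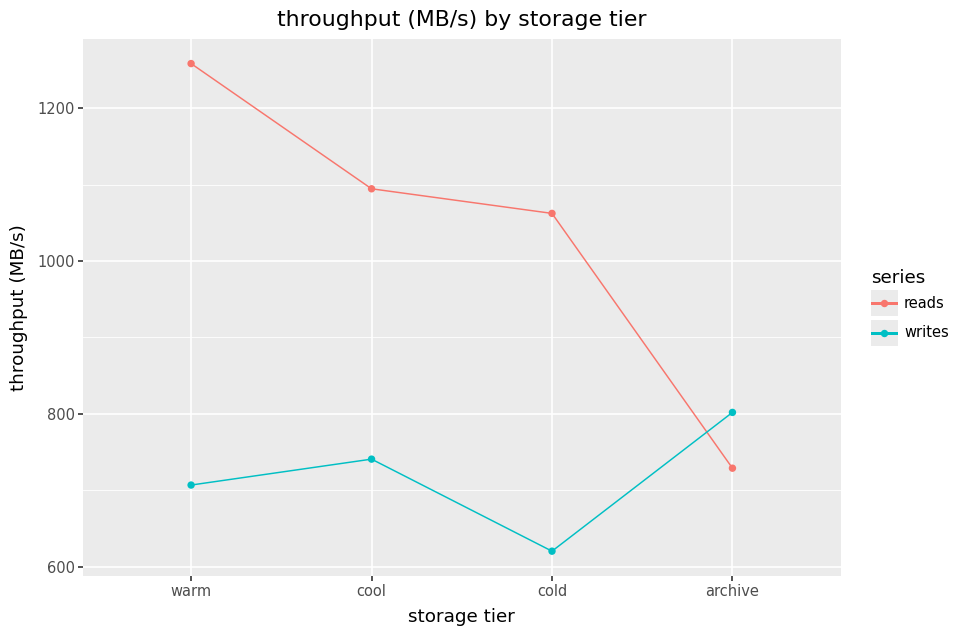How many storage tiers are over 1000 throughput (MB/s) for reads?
3

Above 1000: warm, cool, cold.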